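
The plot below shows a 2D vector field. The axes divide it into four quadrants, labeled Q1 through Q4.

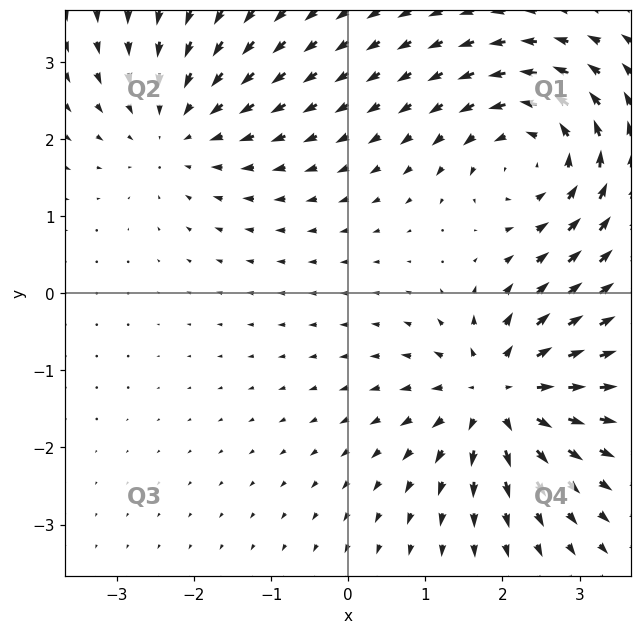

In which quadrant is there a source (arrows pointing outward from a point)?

The source sits at approximately (2.0, -1.3), which lies in quadrant Q4. The divergence there is about +5, positive as expected for a source.

Q4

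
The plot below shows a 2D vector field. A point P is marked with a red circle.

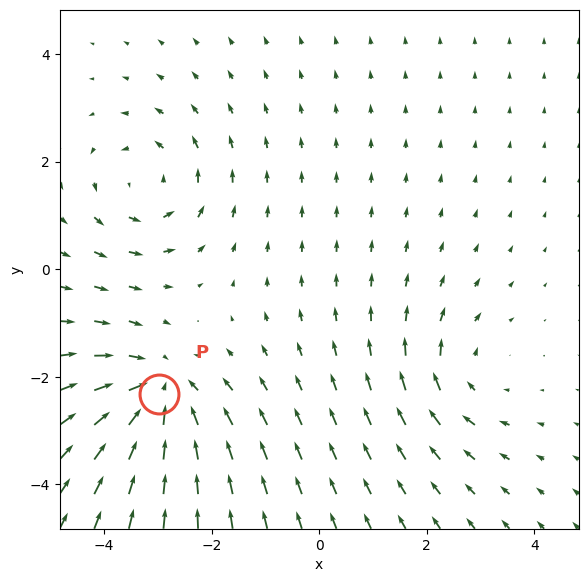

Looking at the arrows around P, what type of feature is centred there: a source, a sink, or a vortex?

At P (-3.0, -2.3) the arrows converge inward. Divergence about -5, curl ≈0 — negative divergence with near-zero curl is a sink.

sink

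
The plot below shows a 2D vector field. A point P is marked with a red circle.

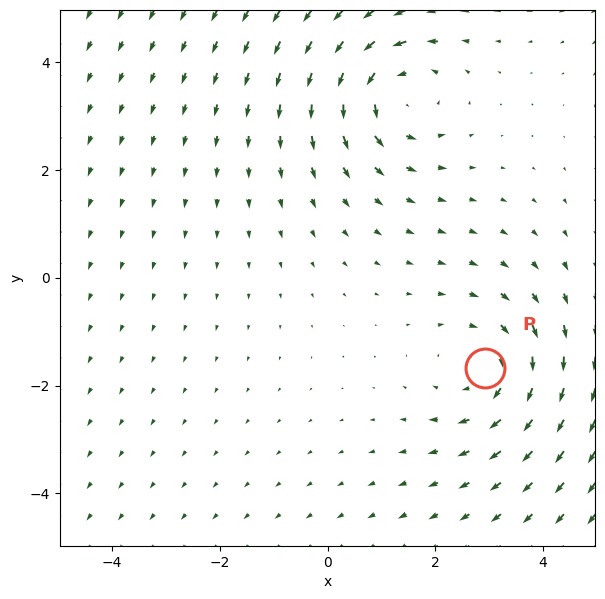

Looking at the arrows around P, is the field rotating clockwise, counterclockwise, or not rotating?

clockwise

Near P at (2.9, -1.7) the arrows circulate clockwise. The curl (z-component) there is about -2; negative curl means clockwise rotation.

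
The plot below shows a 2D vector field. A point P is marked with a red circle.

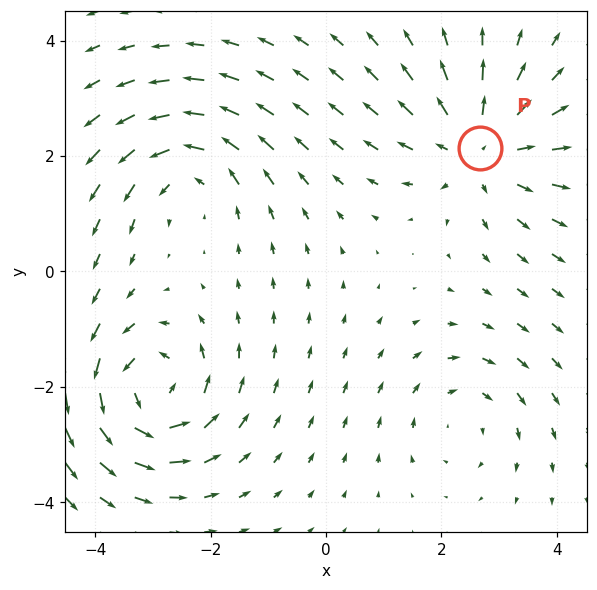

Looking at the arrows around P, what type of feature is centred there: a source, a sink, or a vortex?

source

At P (2.7, 2.1) the arrows spread outward. Divergence about +4, curl ≈0 — positive divergence with near-zero curl is a source.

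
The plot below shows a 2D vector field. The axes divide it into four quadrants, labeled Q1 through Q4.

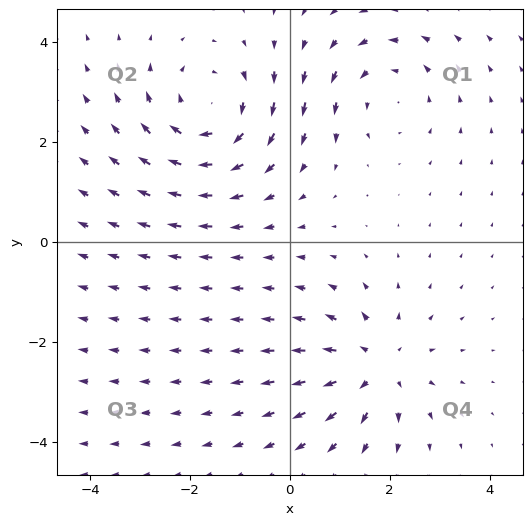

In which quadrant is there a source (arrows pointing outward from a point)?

Q4

The source sits at approximately (1.7, -2.5), which lies in quadrant Q4. The divergence there is about +4, positive as expected for a source.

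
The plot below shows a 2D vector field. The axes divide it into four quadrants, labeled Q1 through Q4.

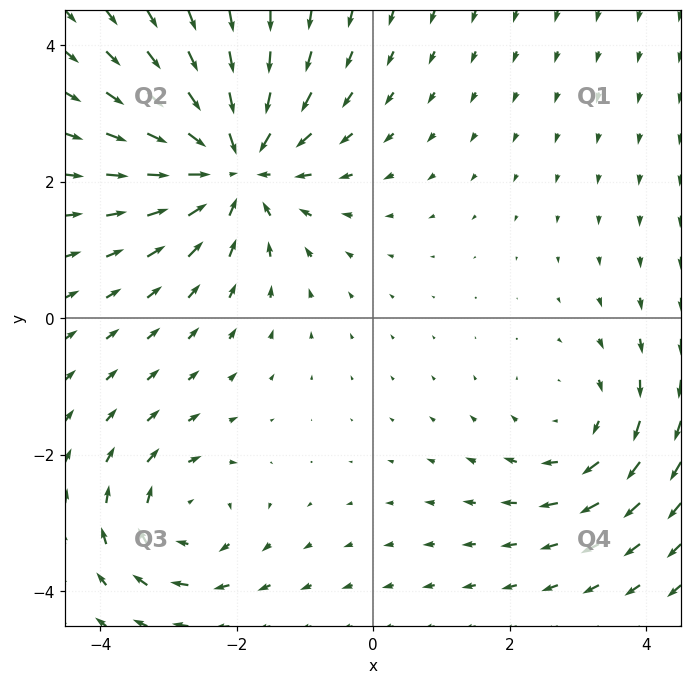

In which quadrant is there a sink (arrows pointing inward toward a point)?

The sink sits at approximately (-2.0, 2.2), which lies in quadrant Q2. The divergence there is about -5, negative as expected for a sink.

Q2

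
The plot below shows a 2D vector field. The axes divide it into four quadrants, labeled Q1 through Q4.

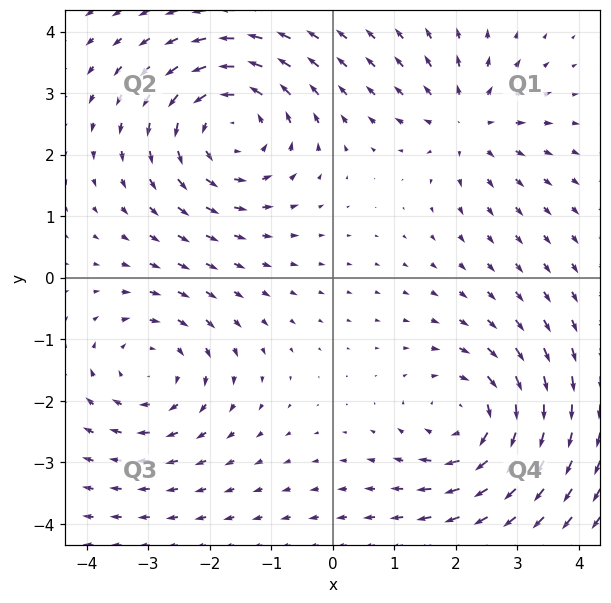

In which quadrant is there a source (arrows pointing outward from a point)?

Q1

The source sits at approximately (2.2, 2.5), which lies in quadrant Q1. The divergence there is about +3, positive as expected for a source.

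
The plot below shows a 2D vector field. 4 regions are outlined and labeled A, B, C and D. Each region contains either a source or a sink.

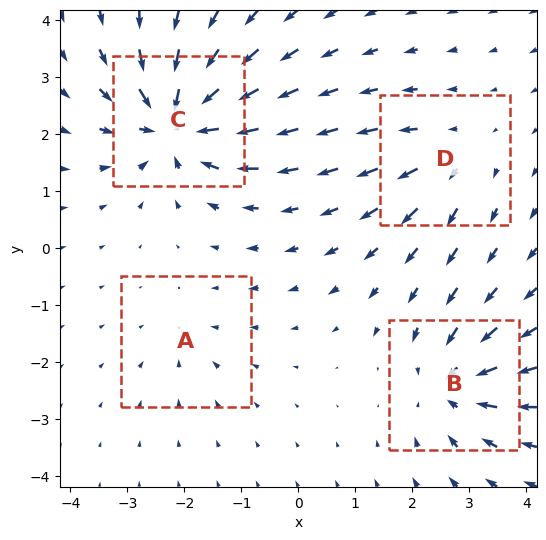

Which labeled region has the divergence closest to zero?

Divergence at each region's feature centre — A: about -2, B: about -6, C: about -9, D: about +4. Region A is closest to zero.

A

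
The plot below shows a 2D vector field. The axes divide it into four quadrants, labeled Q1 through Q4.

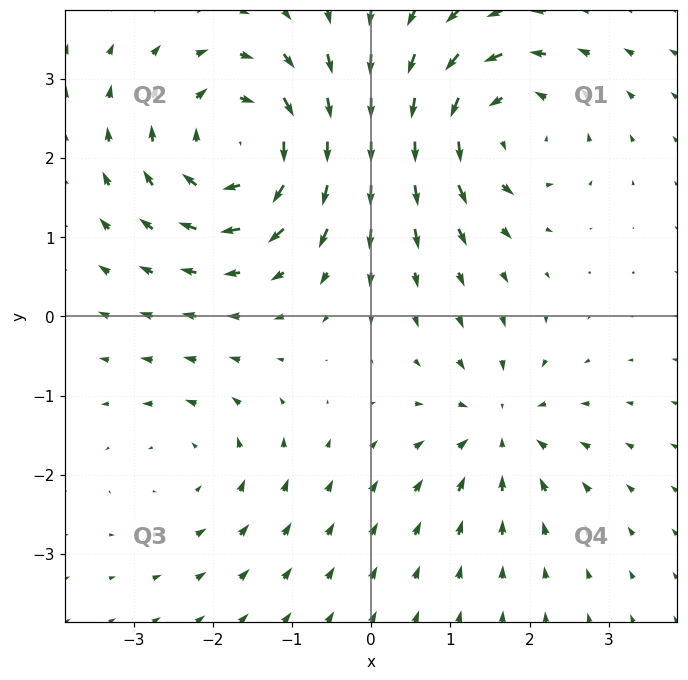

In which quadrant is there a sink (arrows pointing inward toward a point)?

Q4

The sink sits at approximately (1.6, -1.4), which lies in quadrant Q4. The divergence there is about -4, negative as expected for a sink.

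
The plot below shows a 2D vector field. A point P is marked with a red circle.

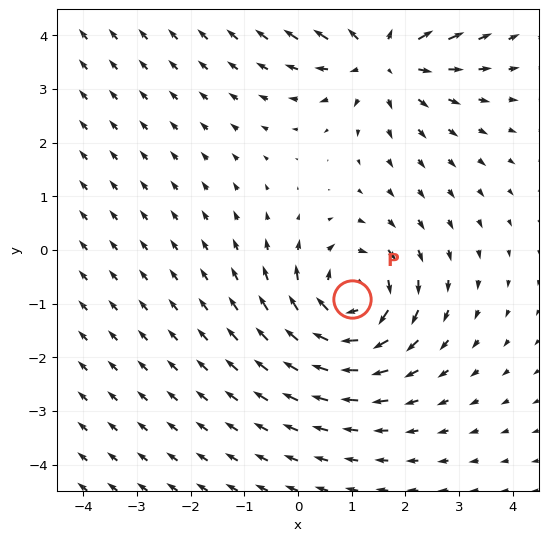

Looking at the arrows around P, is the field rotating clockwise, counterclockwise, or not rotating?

Near P at (1.0, -0.9) the arrows circulate clockwise. The curl (z-component) there is about -4; negative curl means clockwise rotation.

clockwise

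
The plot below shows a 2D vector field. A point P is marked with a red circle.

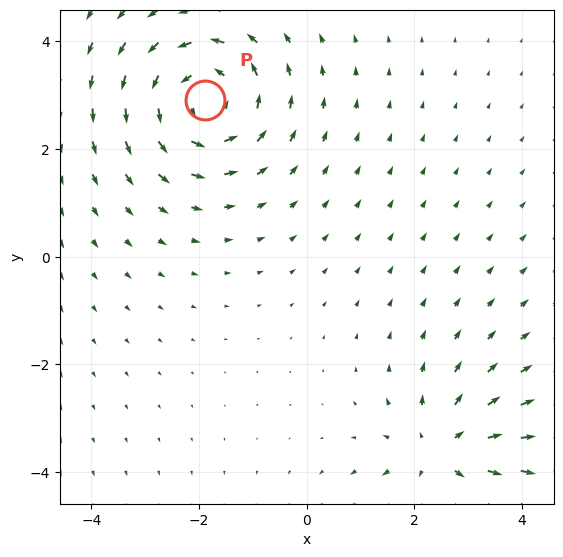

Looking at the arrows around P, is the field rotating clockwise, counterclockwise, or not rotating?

Near P at (-1.9, 2.9) the arrows circulate counterclockwise. The curl (z-component) there is about +3; positive curl means counterclockwise rotation.

counterclockwise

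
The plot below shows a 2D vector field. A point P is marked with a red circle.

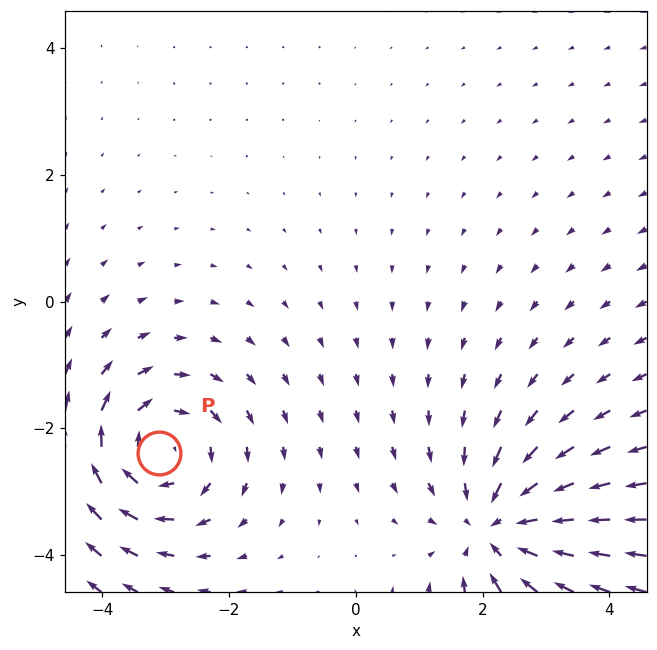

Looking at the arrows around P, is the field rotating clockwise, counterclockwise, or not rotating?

Near P at (-3.1, -2.4) the arrows circulate clockwise. The curl (z-component) there is about -4; negative curl means clockwise rotation.

clockwise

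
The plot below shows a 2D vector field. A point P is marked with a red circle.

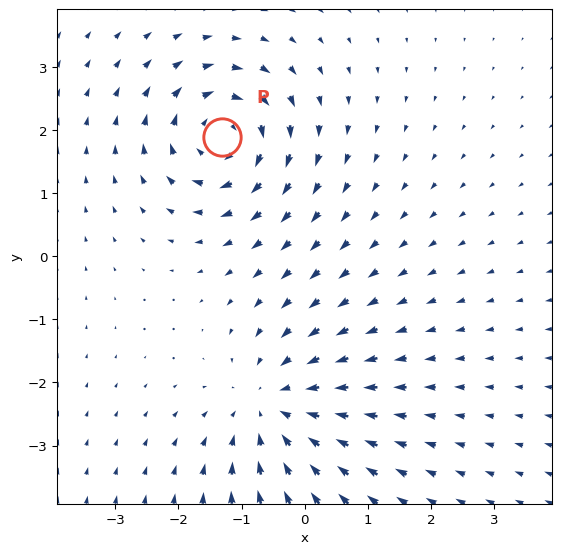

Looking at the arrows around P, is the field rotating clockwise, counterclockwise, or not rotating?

Near P at (-1.3, 1.9) the arrows circulate clockwise. The curl (z-component) there is about -4; negative curl means clockwise rotation.

clockwise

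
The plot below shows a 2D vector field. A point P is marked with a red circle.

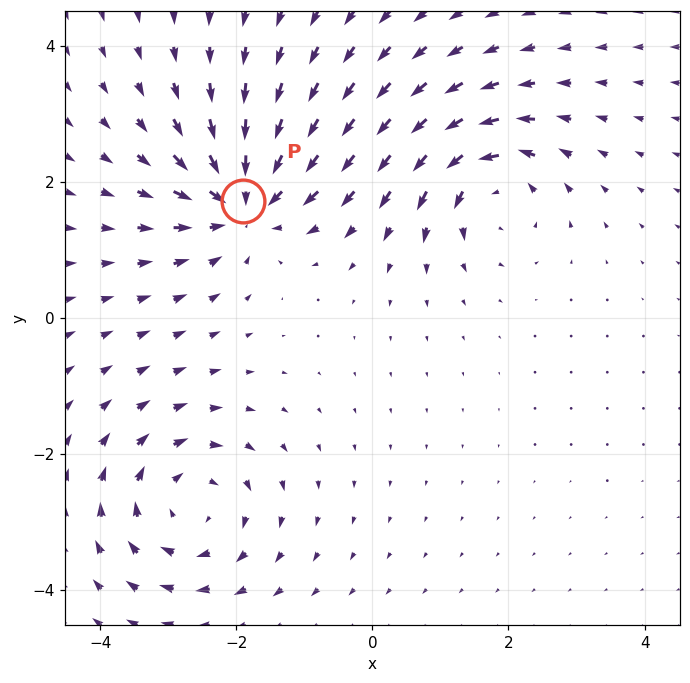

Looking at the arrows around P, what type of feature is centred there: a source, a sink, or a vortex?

At P (-1.9, 1.7) the arrows converge inward. Divergence about -6, curl ≈0 — negative divergence with near-zero curl is a sink.

sink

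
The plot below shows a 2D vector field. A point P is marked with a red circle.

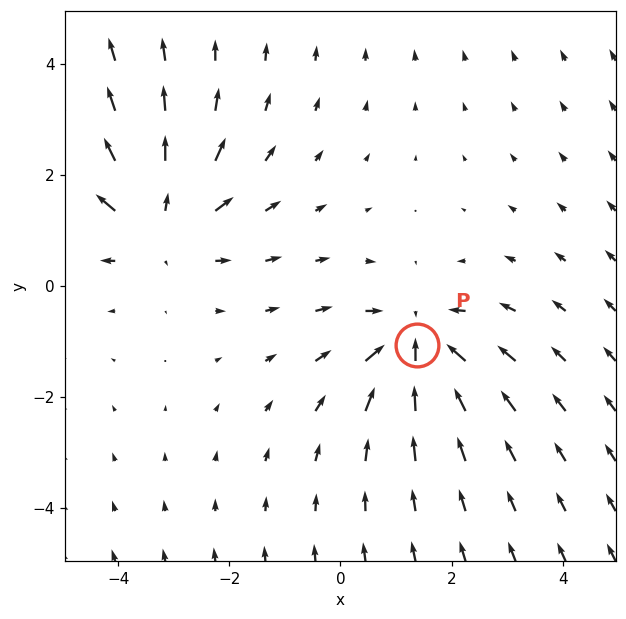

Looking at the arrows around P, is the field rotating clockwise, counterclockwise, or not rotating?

not rotating

Near P at (1.4, -1.1) the arrows show no circulation. The curl there is ≈0.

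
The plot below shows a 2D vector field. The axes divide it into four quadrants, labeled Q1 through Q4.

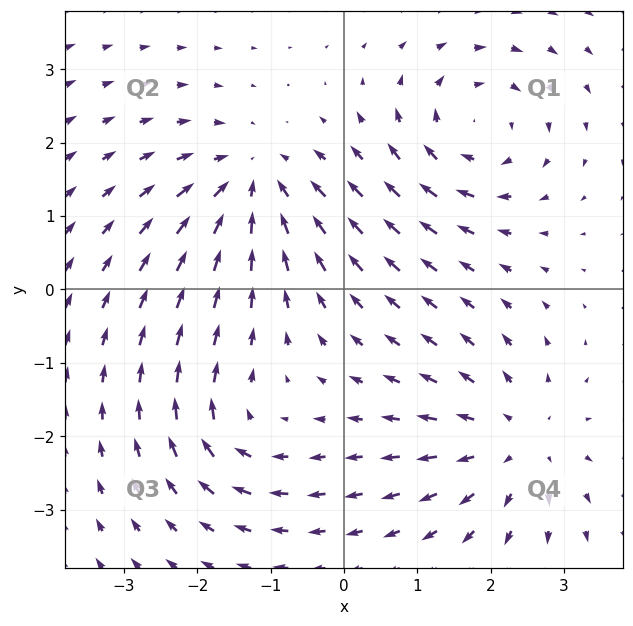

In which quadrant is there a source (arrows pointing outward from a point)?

Q4

The source sits at approximately (2.3, -2.1), which lies in quadrant Q4. The divergence there is about +4, positive as expected for a source.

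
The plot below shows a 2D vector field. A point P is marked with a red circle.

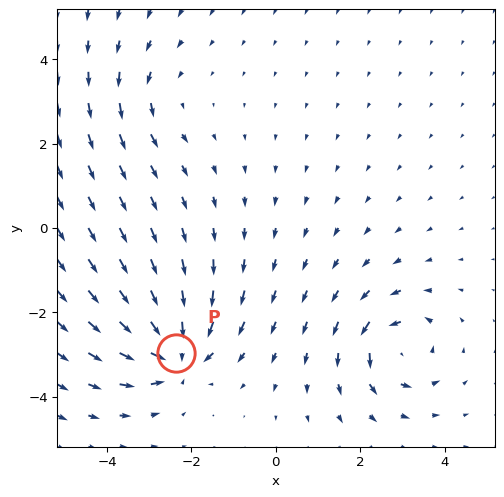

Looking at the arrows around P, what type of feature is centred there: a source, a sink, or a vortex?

At P (-2.4, -3.0) the arrows converge inward. Divergence about -7, curl ≈0 — negative divergence with near-zero curl is a sink.

sink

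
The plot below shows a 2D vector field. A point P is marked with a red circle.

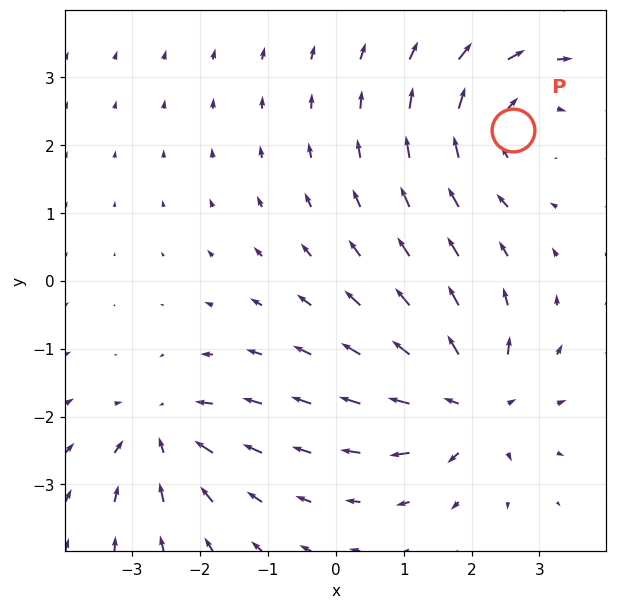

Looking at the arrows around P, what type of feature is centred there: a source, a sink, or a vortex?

At P (2.6, 2.2) the arrows circulate clockwise. Divergence ≈0, curl about -3 — near-zero divergence with nonzero curl is a vortex.

vortex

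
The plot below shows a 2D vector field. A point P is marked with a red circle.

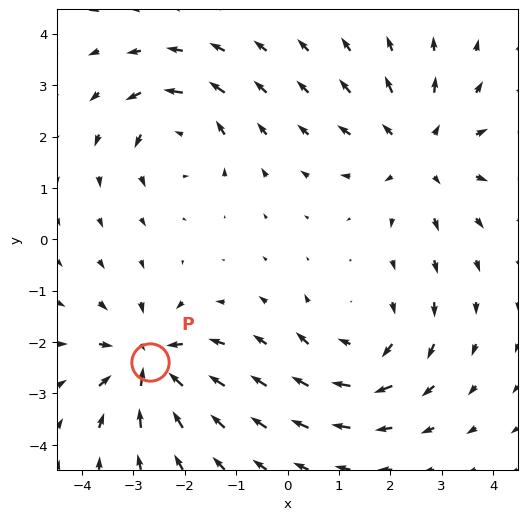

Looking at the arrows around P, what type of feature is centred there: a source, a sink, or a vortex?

sink

At P (-2.7, -2.4) the arrows converge inward. Divergence about -6, curl ≈0 — negative divergence with near-zero curl is a sink.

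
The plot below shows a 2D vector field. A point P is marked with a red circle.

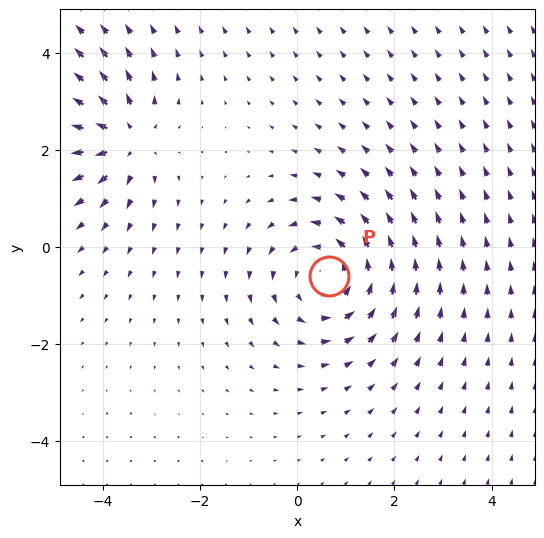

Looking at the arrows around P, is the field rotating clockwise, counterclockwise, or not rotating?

Near P at (0.6, -0.6) the arrows circulate counterclockwise. The curl (z-component) there is about +4; positive curl means counterclockwise rotation.

counterclockwise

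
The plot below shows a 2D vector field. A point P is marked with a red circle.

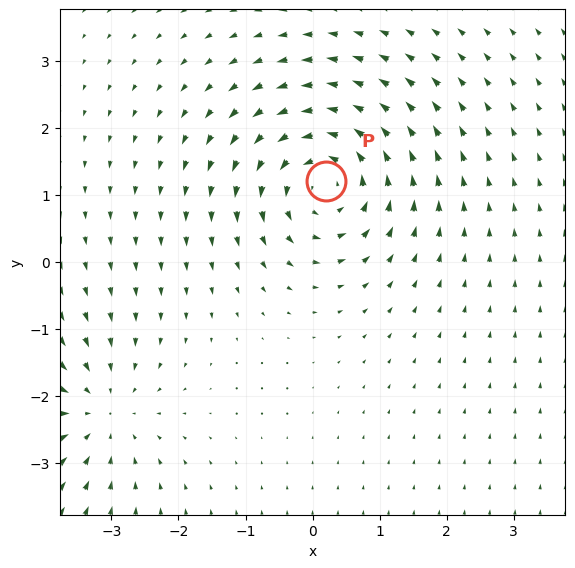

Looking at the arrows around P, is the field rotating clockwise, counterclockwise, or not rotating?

Near P at (0.2, 1.2) the arrows circulate counterclockwise. The curl (z-component) there is about +5; positive curl means counterclockwise rotation.

counterclockwise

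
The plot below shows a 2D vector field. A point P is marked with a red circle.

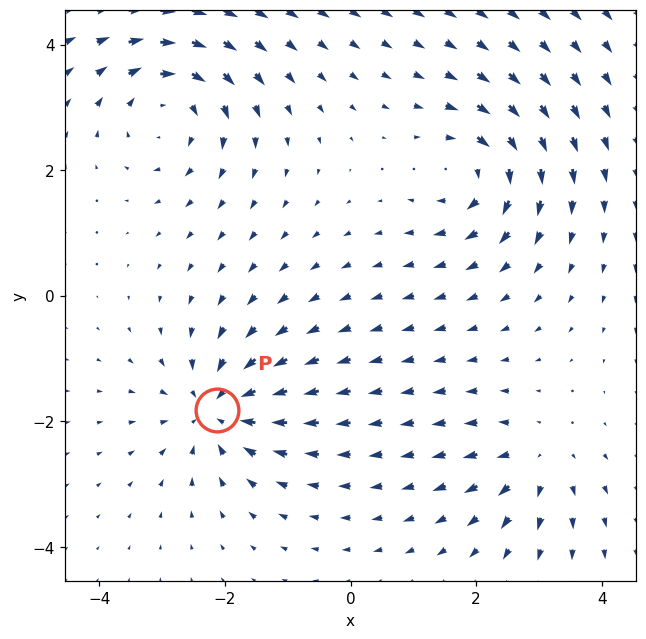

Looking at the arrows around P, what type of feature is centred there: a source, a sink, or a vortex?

sink

At P (-2.1, -1.8) the arrows converge inward. Divergence about -6, curl ≈0 — negative divergence with near-zero curl is a sink.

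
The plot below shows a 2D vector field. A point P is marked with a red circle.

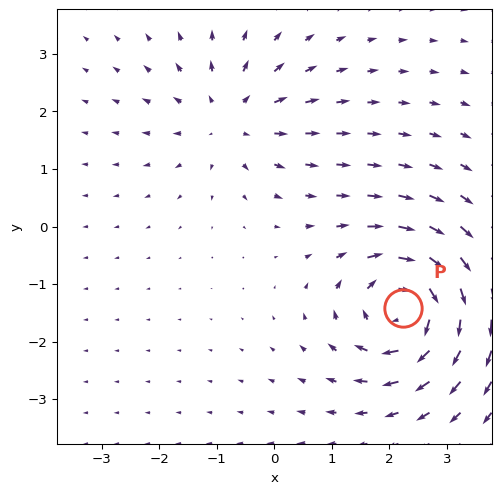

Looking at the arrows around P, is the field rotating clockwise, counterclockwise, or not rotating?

clockwise

Near P at (2.2, -1.4) the arrows circulate clockwise. The curl (z-component) there is about -6; negative curl means clockwise rotation.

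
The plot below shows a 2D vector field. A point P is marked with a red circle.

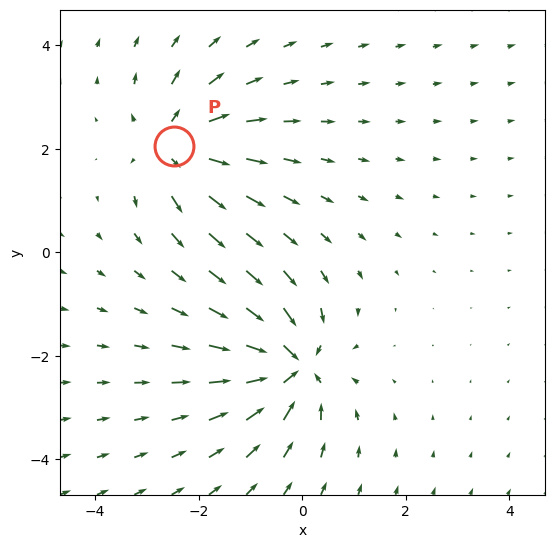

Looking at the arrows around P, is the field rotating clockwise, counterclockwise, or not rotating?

not rotating

Near P at (-2.5, 2.0) the arrows show no circulation. The curl there is ≈0.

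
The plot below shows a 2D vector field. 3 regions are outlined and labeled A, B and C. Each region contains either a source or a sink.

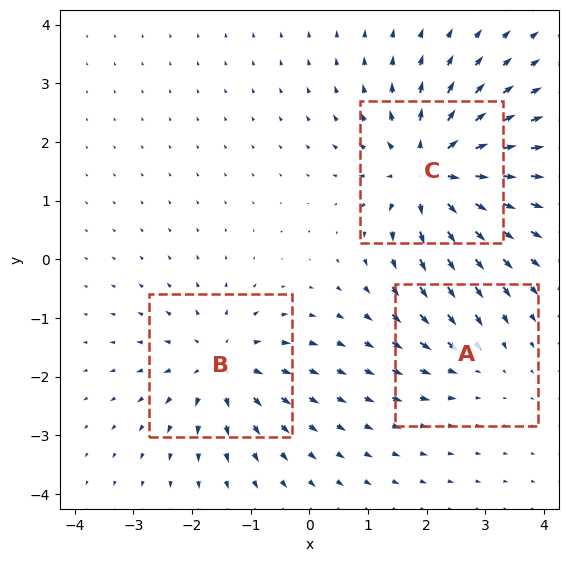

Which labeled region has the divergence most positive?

Divergence at each region's feature centre — A: about -2, B: about +4, C: about +5. Region C is most positive.

C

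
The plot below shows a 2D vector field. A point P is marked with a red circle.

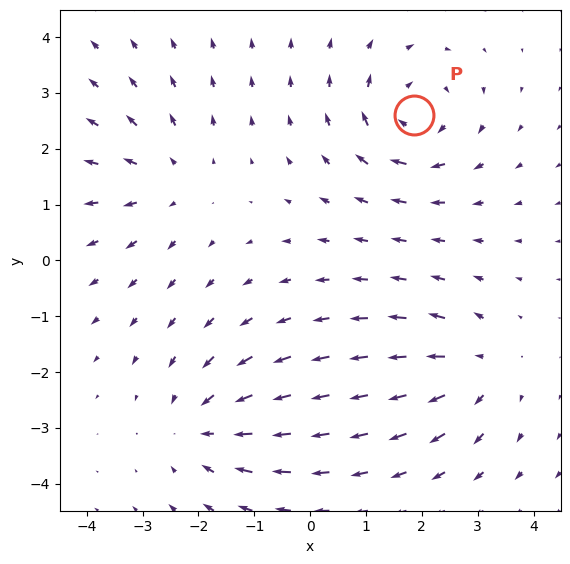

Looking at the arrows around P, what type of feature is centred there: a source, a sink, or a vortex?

vortex

At P (1.9, 2.6) the arrows circulate clockwise. Divergence ≈0, curl about -6 — near-zero divergence with nonzero curl is a vortex.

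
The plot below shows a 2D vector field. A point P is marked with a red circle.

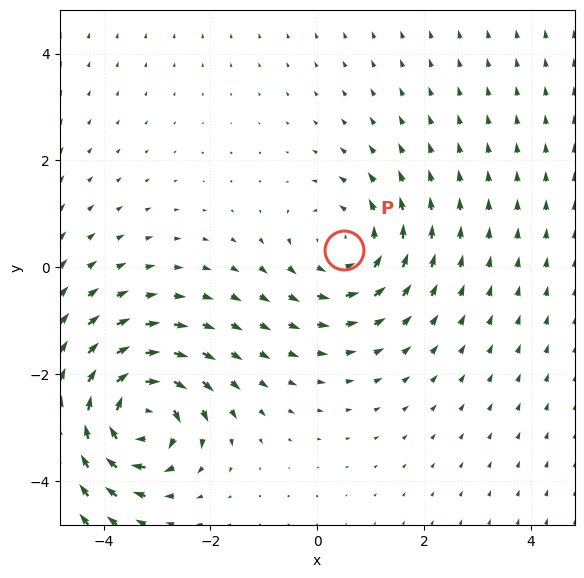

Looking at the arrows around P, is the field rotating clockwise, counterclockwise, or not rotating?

counterclockwise

Near P at (0.5, 0.3) the arrows circulate counterclockwise. The curl (z-component) there is about +3; positive curl means counterclockwise rotation.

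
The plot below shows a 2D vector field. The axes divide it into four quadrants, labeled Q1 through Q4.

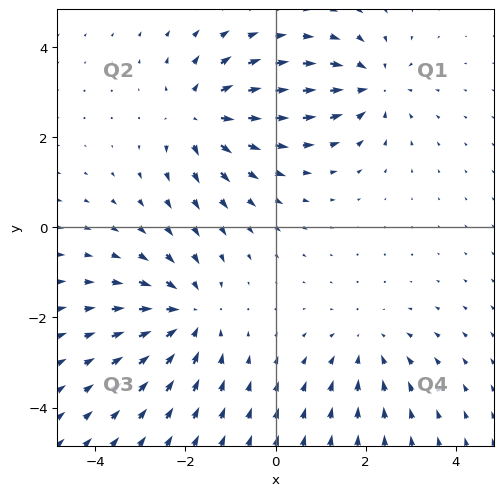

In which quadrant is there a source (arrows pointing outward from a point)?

Q2

The source sits at approximately (-1.7, 2.5), which lies in quadrant Q2. The divergence there is about +5, positive as expected for a source.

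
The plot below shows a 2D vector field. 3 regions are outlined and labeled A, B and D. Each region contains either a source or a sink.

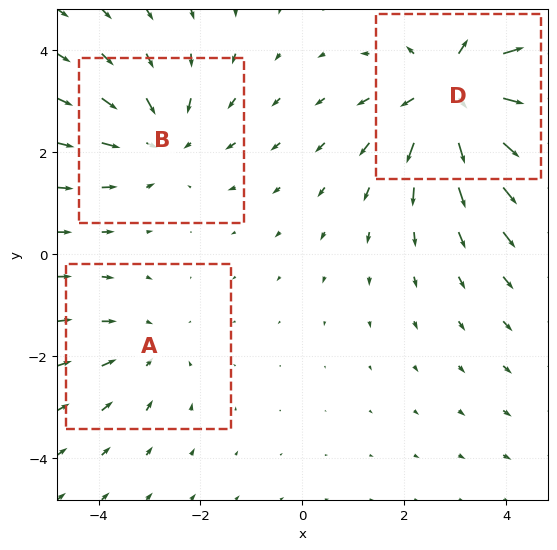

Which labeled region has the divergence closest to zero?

Divergence at each region's feature centre — A: about -2, B: about -3, D: about +5. Region A is closest to zero.

A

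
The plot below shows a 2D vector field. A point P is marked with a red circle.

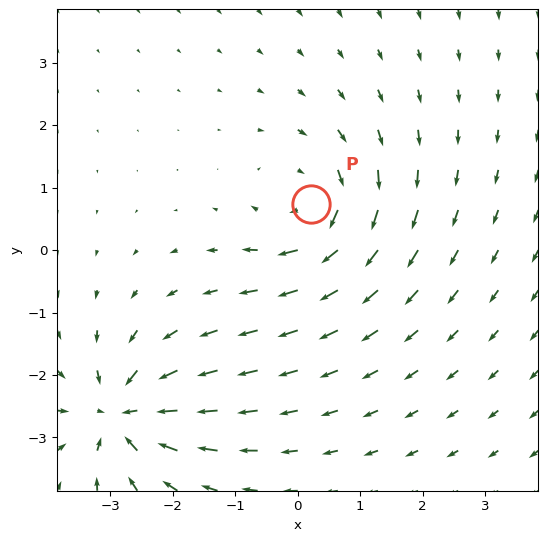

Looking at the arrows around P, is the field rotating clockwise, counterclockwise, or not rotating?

Near P at (0.2, 0.7) the arrows circulate clockwise. The curl (z-component) there is about -4; negative curl means clockwise rotation.

clockwise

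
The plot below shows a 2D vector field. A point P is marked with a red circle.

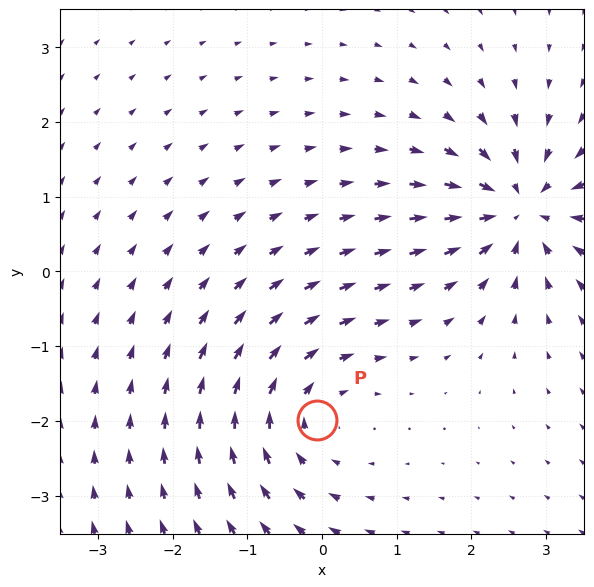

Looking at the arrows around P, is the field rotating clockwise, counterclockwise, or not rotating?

clockwise

Near P at (-0.1, -2.0) the arrows circulate clockwise. The curl (z-component) there is about -3; negative curl means clockwise rotation.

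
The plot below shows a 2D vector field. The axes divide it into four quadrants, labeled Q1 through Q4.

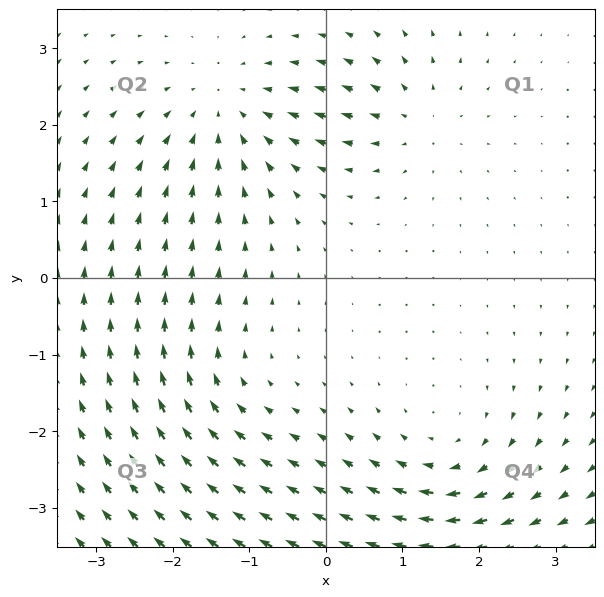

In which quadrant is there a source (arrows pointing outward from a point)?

The source sits at approximately (1.2, 2.1), which lies in quadrant Q1. The divergence there is about +4, positive as expected for a source.

Q1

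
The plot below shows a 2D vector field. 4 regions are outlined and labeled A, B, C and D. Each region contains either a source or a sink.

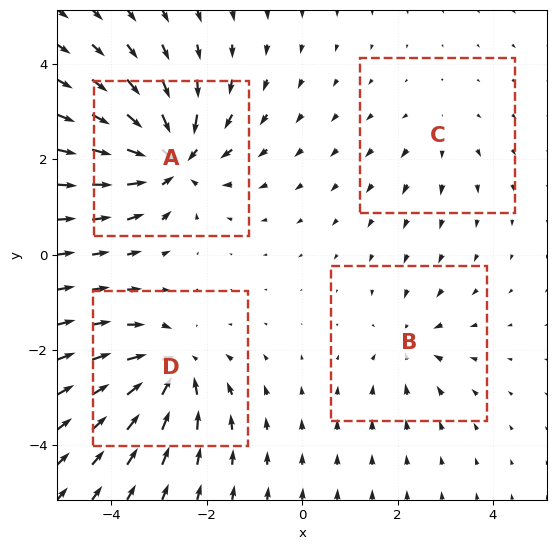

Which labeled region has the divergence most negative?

Divergence at each region's feature centre — A: about -7, B: about -3, C: about +2, D: about -6. Region A is most negative.

A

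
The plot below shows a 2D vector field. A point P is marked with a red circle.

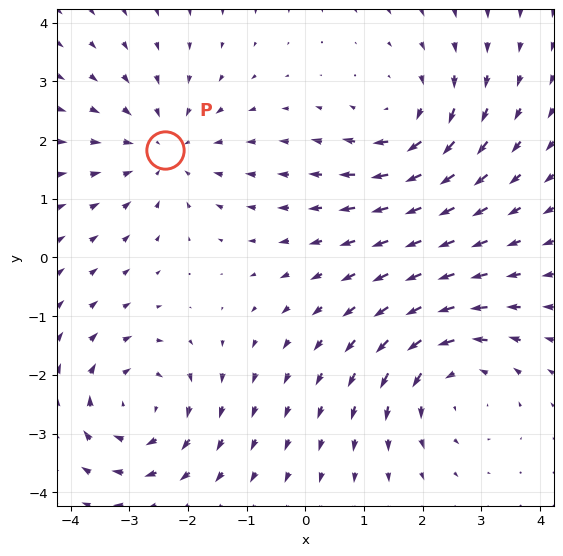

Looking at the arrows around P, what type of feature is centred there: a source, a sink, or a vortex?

sink

At P (-2.4, 1.8) the arrows converge inward. Divergence about -3, curl ≈0 — negative divergence with near-zero curl is a sink.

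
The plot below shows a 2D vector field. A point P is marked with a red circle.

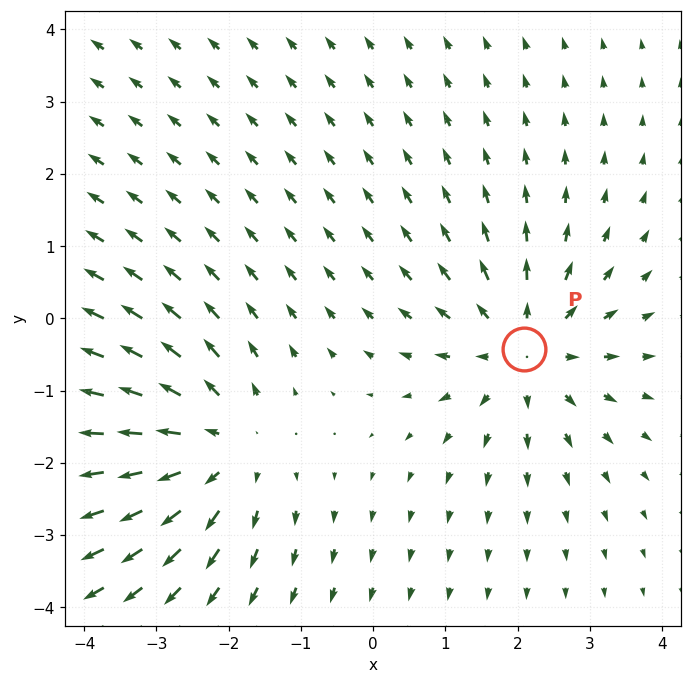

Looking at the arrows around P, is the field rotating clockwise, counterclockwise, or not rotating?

Near P at (2.1, -0.4) the arrows show no circulation. The curl there is ≈0.

not rotating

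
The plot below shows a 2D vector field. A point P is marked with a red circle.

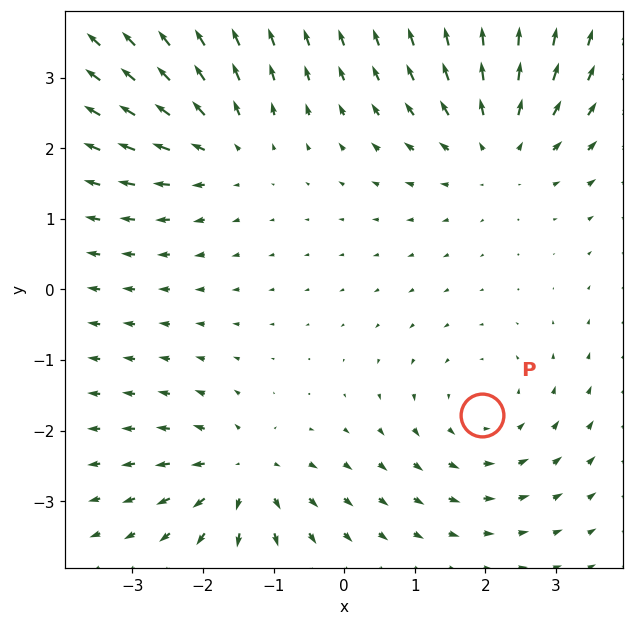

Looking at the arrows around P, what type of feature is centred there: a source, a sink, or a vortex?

vortex

At P (2.0, -1.8) the arrows circulate counterclockwise. Divergence ≈0, curl about +2 — near-zero divergence with nonzero curl is a vortex.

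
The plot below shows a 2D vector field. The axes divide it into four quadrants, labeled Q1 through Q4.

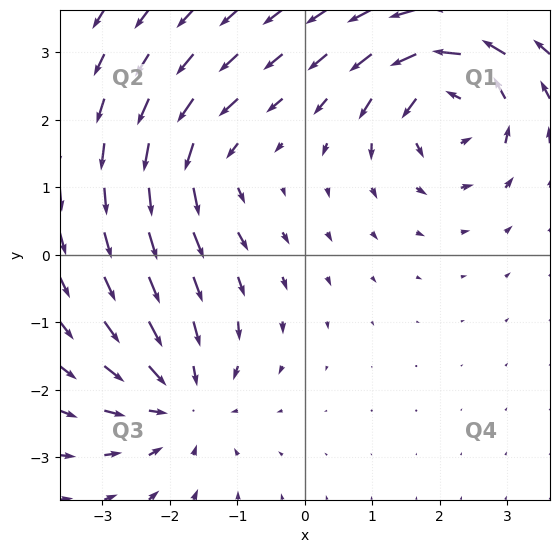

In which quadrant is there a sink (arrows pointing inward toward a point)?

The sink sits at approximately (-1.8, -2.1), which lies in quadrant Q3. The divergence there is about -4, negative as expected for a sink.

Q3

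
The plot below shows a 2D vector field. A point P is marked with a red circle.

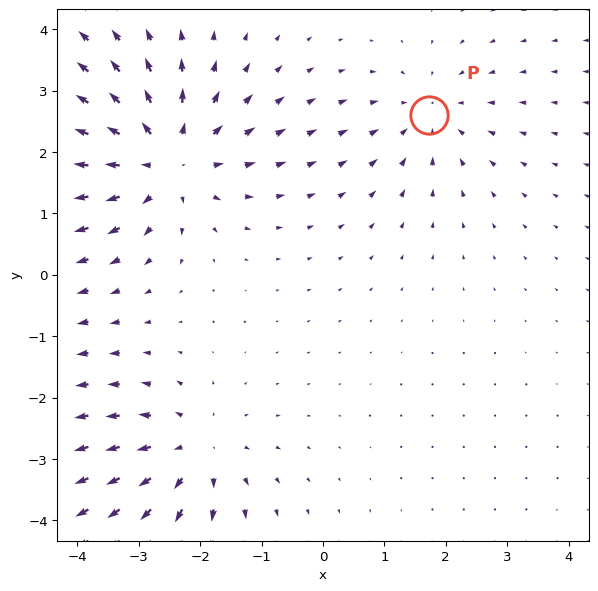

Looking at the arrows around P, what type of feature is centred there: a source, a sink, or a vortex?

At P (1.7, 2.6) the arrows converge inward. Divergence about -3, curl ≈0 — negative divergence with near-zero curl is a sink.

sink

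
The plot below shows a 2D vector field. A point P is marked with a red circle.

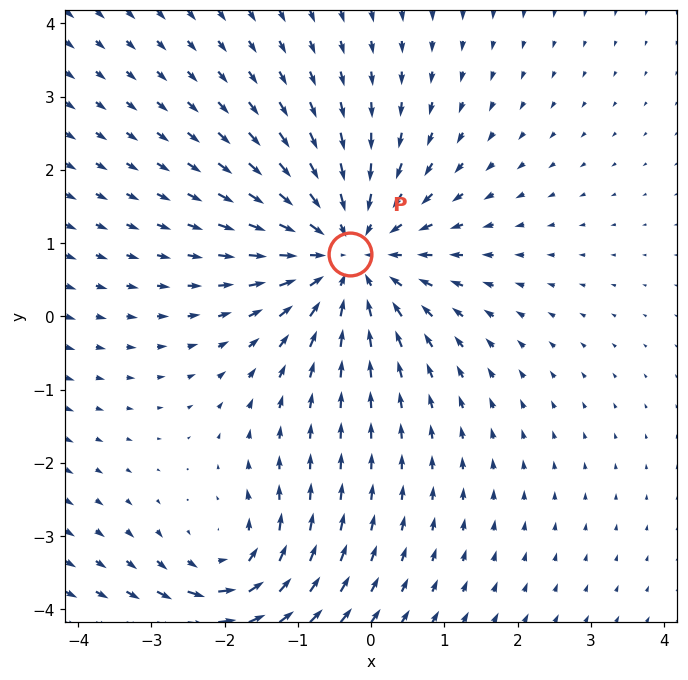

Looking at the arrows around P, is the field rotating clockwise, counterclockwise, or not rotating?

not rotating

Near P at (-0.3, 0.9) the arrows show no circulation. The curl there is ≈0.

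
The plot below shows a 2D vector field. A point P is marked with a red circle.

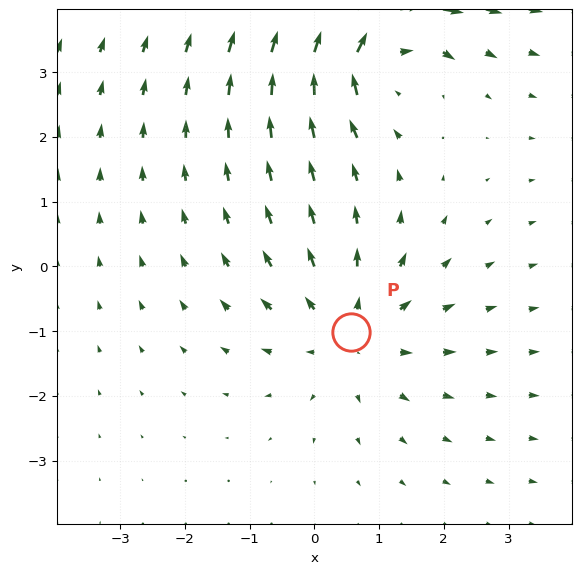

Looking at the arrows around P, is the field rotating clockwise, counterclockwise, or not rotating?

Near P at (0.6, -1.0) the arrows show no circulation. The curl there is ≈0.

not rotating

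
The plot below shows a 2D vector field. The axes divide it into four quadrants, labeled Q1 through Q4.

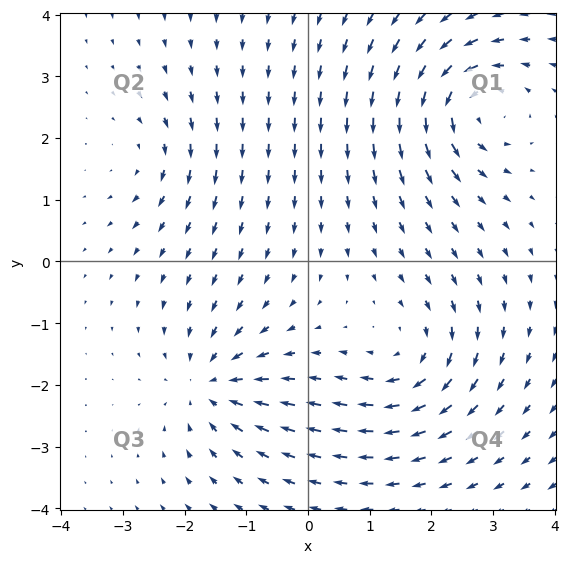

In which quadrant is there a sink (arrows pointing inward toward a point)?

The sink sits at approximately (-1.6, -2.0), which lies in quadrant Q3. The divergence there is about -5, negative as expected for a sink.

Q3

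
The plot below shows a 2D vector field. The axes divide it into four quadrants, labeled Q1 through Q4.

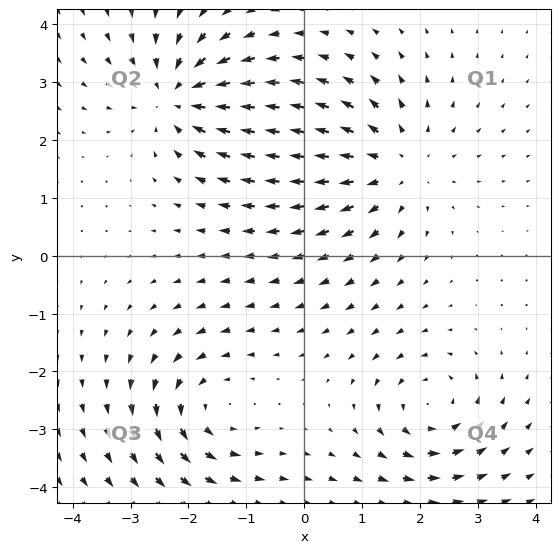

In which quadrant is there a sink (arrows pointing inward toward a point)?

Q2

The sink sits at approximately (-2.2, 2.8), which lies in quadrant Q2. The divergence there is about -5, negative as expected for a sink.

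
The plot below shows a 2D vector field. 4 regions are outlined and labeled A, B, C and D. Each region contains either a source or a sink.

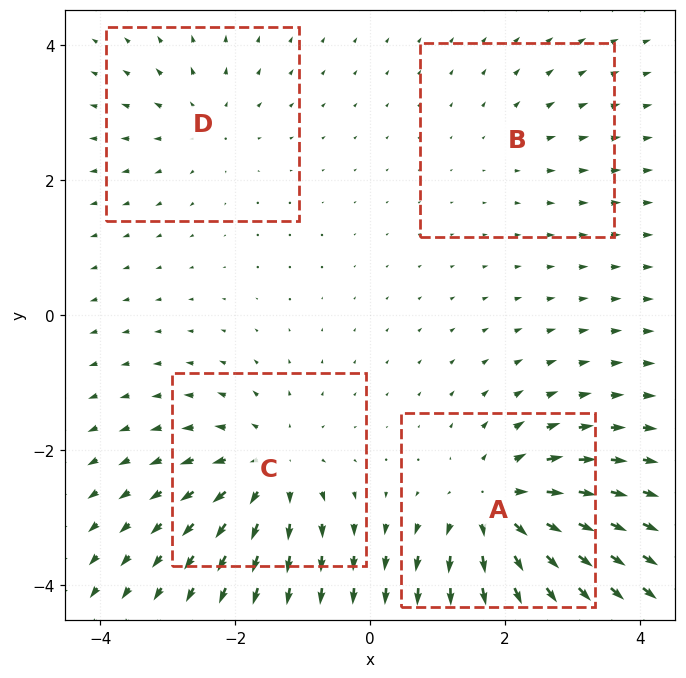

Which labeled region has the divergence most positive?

Divergence at each region's feature centre — A: about +7, B: about +2, C: about +6, D: about +3. Region A is most positive.

A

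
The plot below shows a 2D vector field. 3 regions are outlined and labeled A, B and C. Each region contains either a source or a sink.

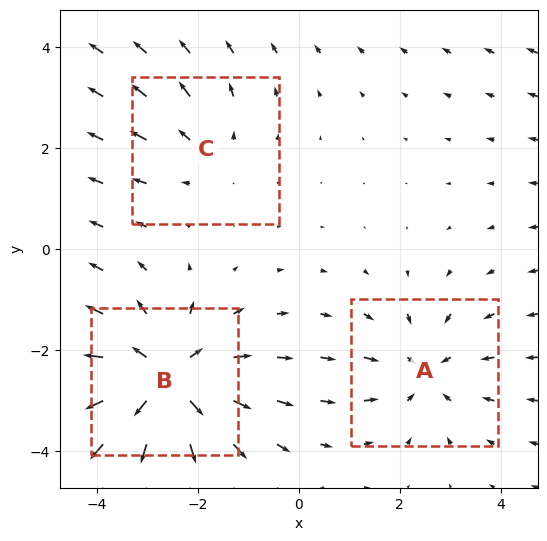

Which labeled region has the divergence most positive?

B

Divergence at each region's feature centre — A: about -3, B: about +5, C: about +2. Region B is most positive.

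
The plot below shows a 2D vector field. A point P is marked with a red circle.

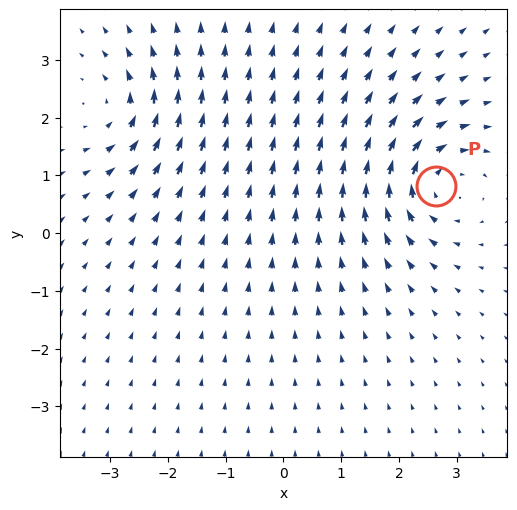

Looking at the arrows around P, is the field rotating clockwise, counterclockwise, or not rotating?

Near P at (2.6, 0.8) the arrows circulate clockwise. The curl (z-component) there is about -5; negative curl means clockwise rotation.

clockwise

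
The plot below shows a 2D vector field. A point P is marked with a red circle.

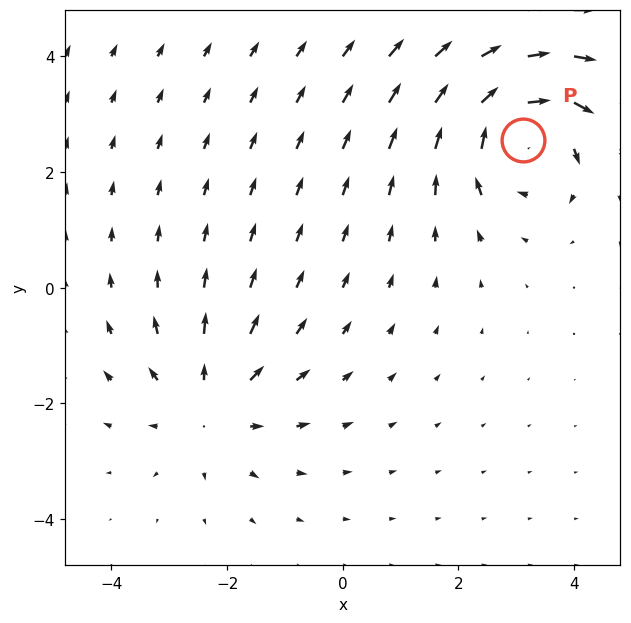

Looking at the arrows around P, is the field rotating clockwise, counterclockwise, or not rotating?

Near P at (3.1, 2.5) the arrows circulate clockwise. The curl (z-component) there is about -4; negative curl means clockwise rotation.

clockwise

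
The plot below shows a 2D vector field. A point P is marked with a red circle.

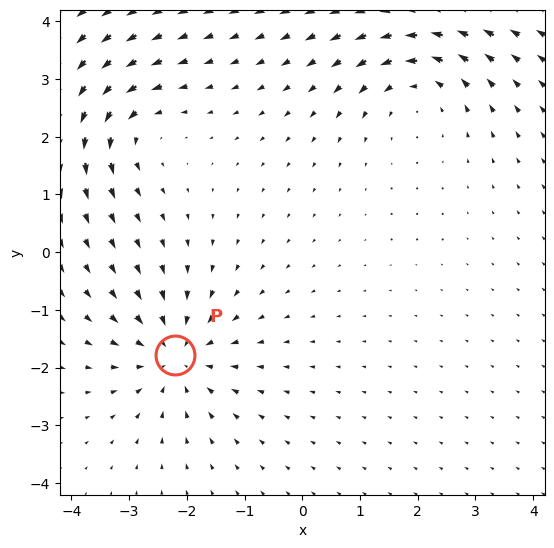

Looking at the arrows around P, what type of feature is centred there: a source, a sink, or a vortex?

At P (-2.2, -1.8) the arrows converge inward. Divergence about -4, curl ≈0 — negative divergence with near-zero curl is a sink.

sink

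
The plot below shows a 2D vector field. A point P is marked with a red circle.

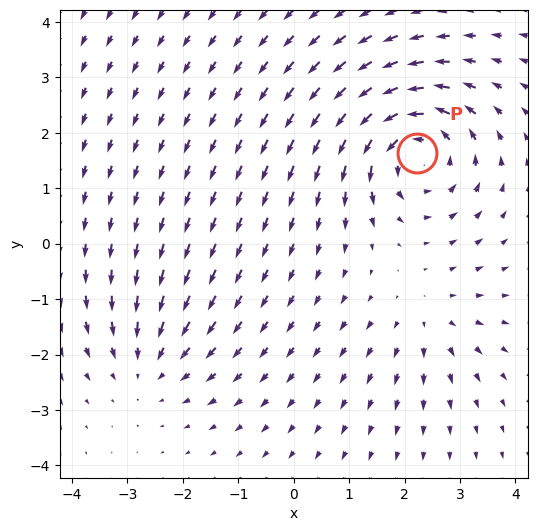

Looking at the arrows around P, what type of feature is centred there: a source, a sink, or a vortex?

At P (2.2, 1.6) the arrows circulate counterclockwise. Divergence ≈0, curl about +5 — near-zero divergence with nonzero curl is a vortex.

vortex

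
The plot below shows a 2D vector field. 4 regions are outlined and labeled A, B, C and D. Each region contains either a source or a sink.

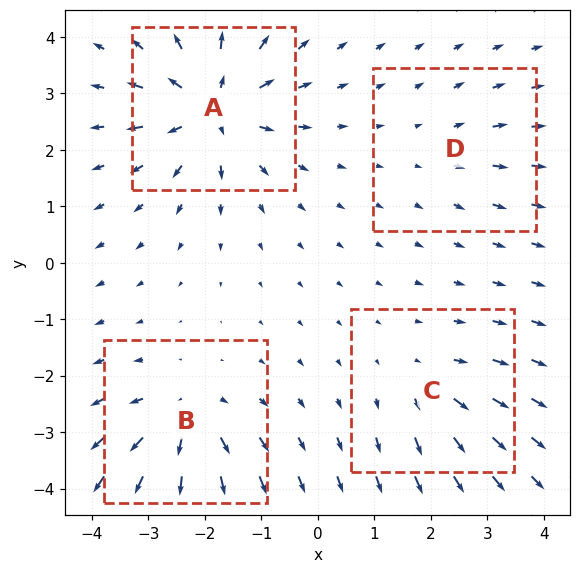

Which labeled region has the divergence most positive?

Divergence at each region's feature centre — A: about +7, B: about +5, C: about +3, D: about +2. Region A is most positive.

A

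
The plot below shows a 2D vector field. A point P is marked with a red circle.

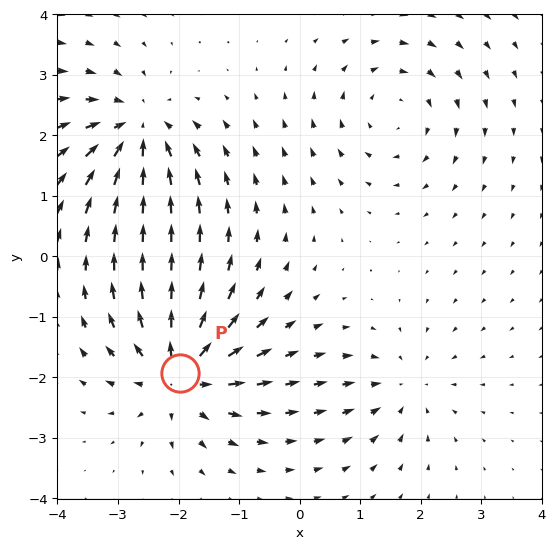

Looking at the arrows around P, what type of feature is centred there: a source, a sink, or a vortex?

At P (-2.0, -1.9) the arrows spread outward. Divergence about +6, curl ≈0 — positive divergence with near-zero curl is a source.

source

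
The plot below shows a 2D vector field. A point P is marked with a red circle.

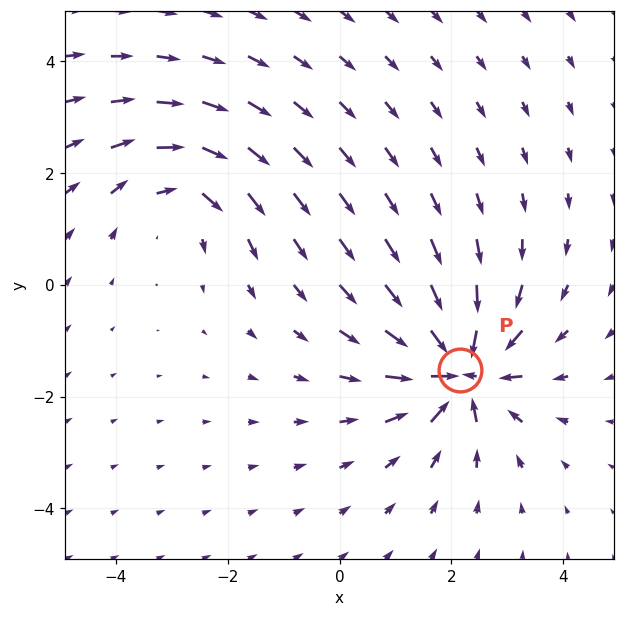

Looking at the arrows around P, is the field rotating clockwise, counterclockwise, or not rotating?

not rotating

Near P at (2.2, -1.5) the arrows show no circulation. The curl there is ≈0.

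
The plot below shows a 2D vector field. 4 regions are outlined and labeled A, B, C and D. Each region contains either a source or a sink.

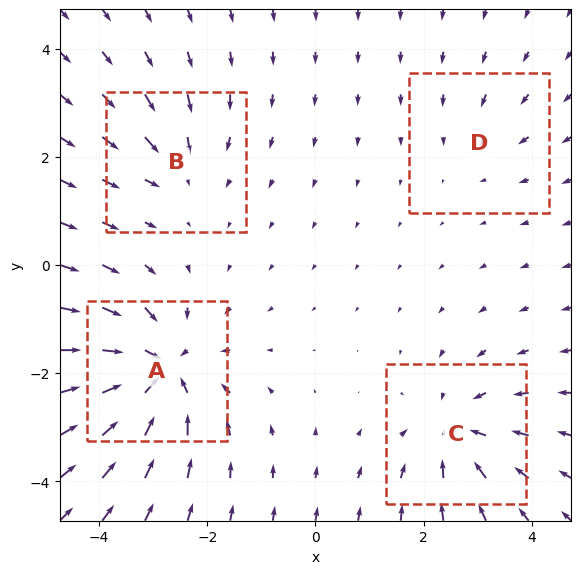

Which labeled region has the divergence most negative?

Divergence at each region's feature centre — A: about -7, B: about -3, C: about -5, D: about -2. Region A is most negative.

A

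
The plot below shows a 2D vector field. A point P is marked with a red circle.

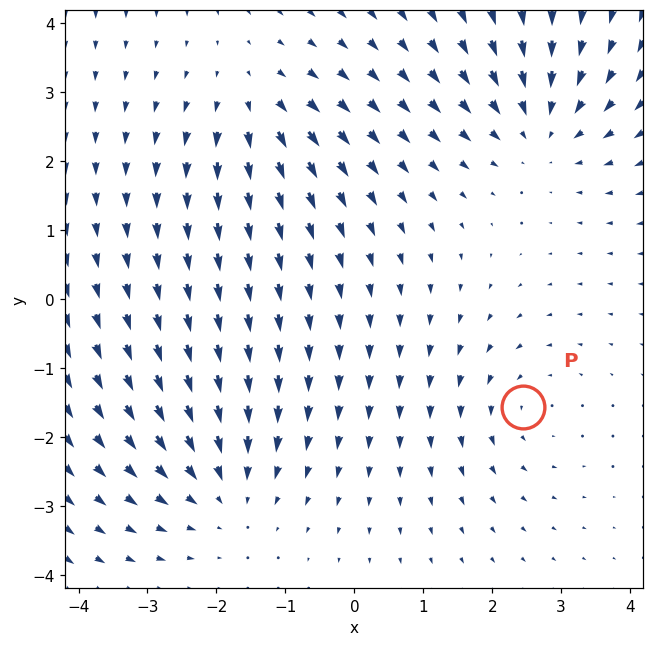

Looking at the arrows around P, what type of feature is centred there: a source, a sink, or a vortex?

At P (2.4, -1.6) the arrows circulate counterclockwise. Divergence ≈0, curl about +3 — near-zero divergence with nonzero curl is a vortex.

vortex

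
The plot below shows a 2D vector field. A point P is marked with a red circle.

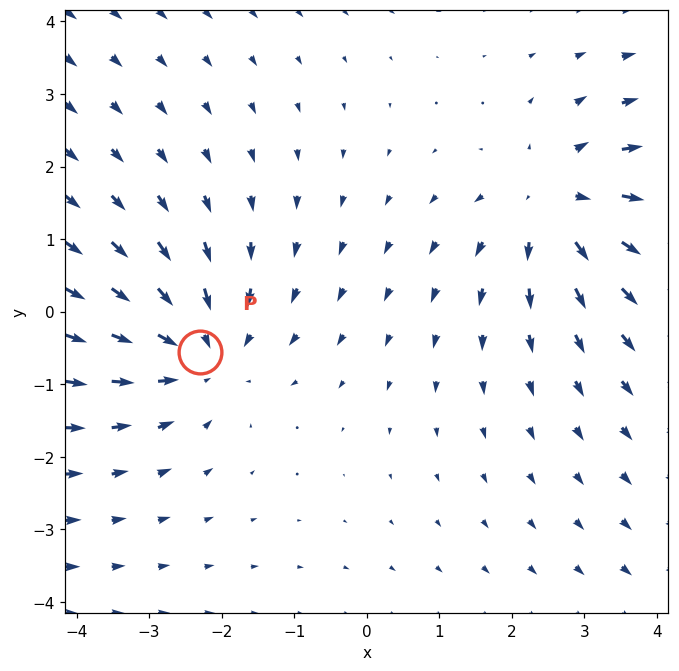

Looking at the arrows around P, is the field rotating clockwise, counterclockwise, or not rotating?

Near P at (-2.3, -0.6) the arrows show no circulation. The curl there is ≈0.

not rotating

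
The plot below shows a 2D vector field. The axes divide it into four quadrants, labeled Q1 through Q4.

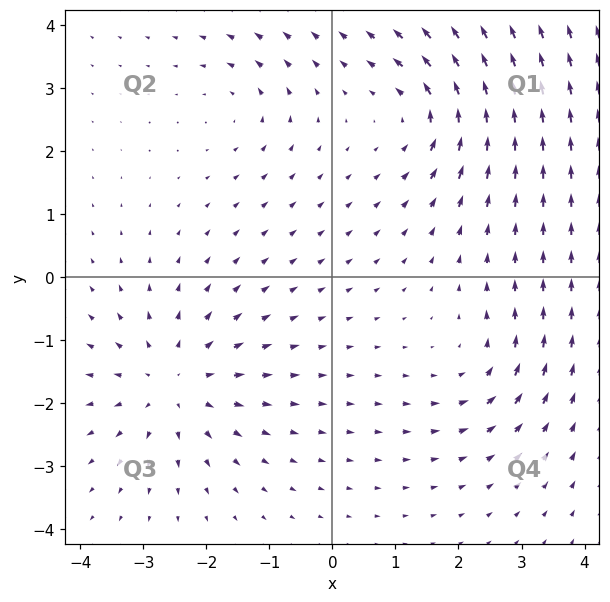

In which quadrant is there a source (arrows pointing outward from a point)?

Q3

The source sits at approximately (-2.5, -1.7), which lies in quadrant Q3. The divergence there is about +4, positive as expected for a source.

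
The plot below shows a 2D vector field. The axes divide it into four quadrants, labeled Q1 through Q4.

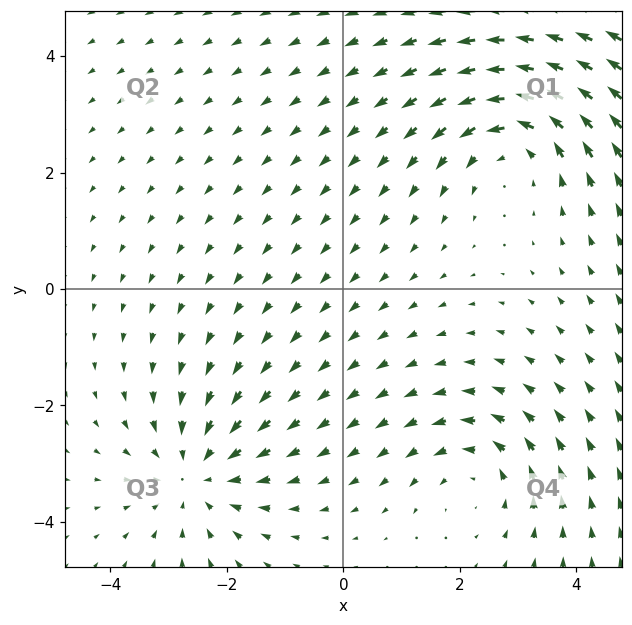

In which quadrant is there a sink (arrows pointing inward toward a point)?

The sink sits at approximately (-2.5, -3.2), which lies in quadrant Q3. The divergence there is about -3, negative as expected for a sink.

Q3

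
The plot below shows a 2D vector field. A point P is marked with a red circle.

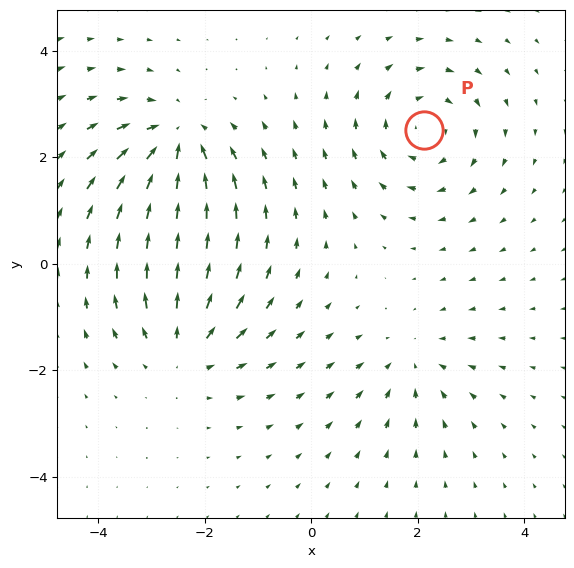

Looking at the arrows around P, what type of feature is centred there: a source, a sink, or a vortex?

At P (2.1, 2.5) the arrows circulate clockwise. Divergence ≈0, curl about -5 — near-zero divergence with nonzero curl is a vortex.

vortex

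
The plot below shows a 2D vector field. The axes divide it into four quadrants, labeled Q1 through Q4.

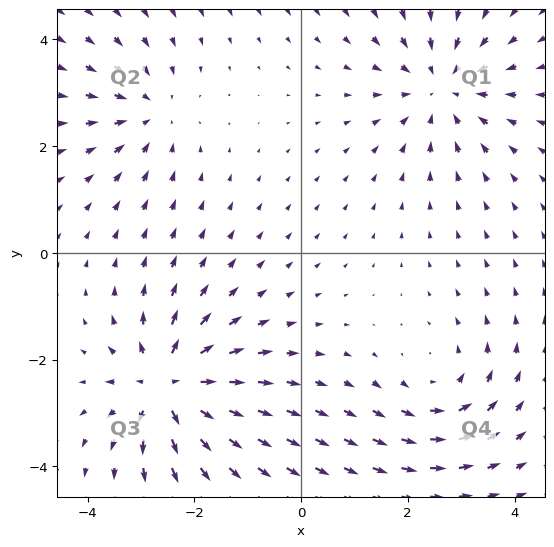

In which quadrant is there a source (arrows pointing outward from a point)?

The source sits at approximately (-2.5, -2.5), which lies in quadrant Q3. The divergence there is about +5, positive as expected for a source.

Q3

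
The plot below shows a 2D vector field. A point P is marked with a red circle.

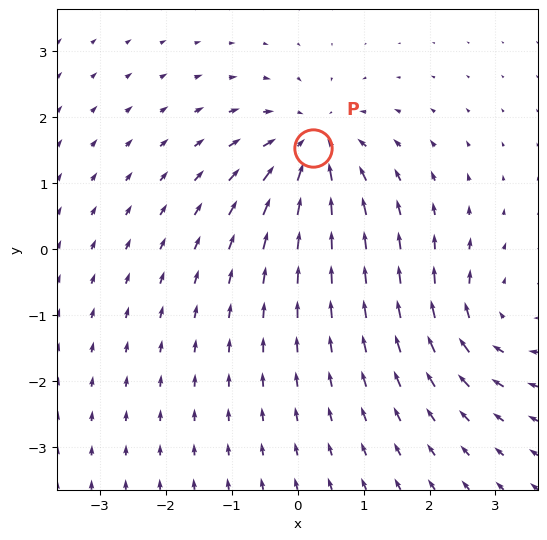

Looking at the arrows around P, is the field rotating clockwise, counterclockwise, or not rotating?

not rotating

Near P at (0.2, 1.5) the arrows show no circulation. The curl there is ≈0.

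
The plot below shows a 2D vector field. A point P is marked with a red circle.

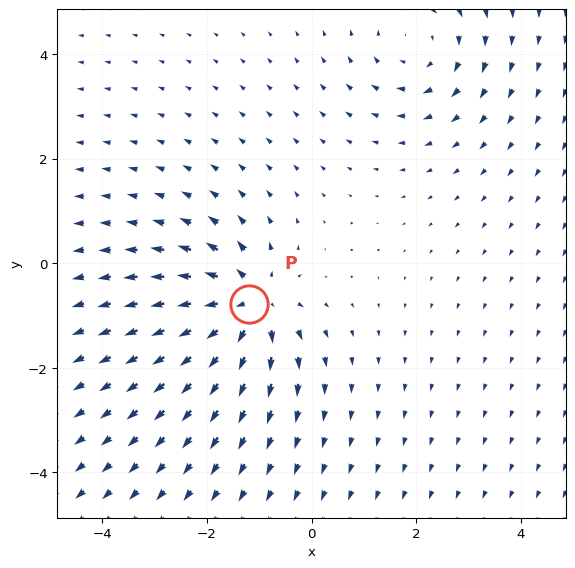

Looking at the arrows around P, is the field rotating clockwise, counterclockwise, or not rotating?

not rotating

Near P at (-1.2, -0.8) the arrows show no circulation. The curl there is ≈0.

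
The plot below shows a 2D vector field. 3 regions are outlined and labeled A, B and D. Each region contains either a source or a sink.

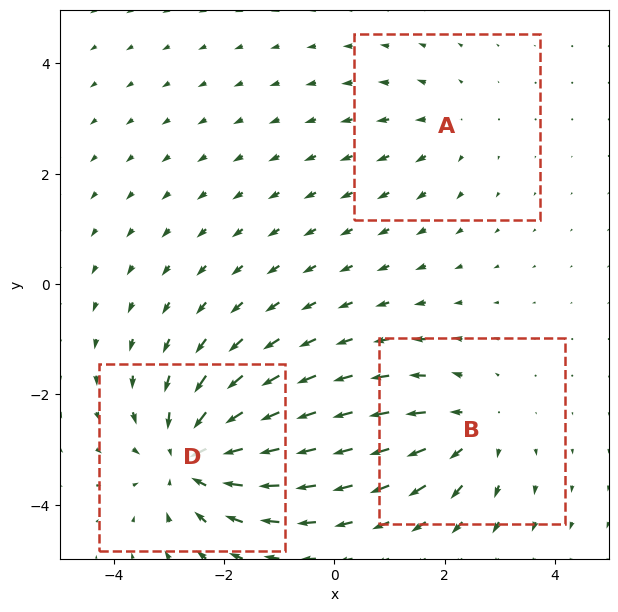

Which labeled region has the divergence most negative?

Divergence at each region's feature centre — A: about +2, B: about +3, D: about -4. Region D is most negative.

D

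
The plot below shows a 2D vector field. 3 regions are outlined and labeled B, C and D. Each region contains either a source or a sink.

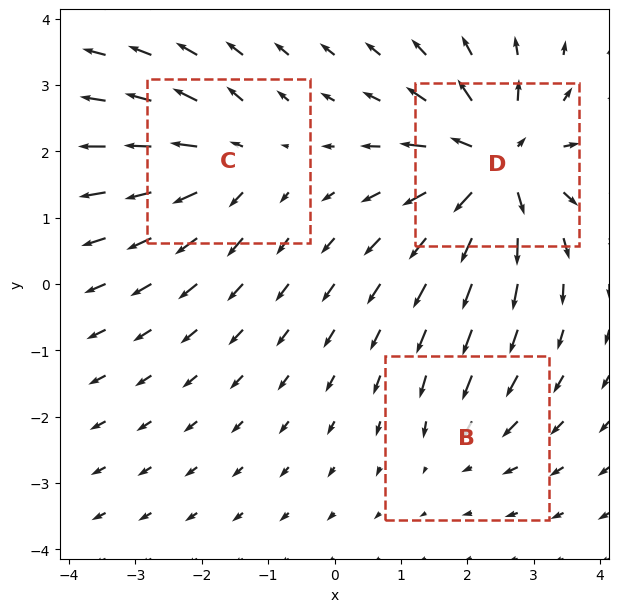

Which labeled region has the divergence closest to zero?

Divergence at each region's feature centre — B: about -2, C: about +4, D: about +7. Region B is closest to zero.

B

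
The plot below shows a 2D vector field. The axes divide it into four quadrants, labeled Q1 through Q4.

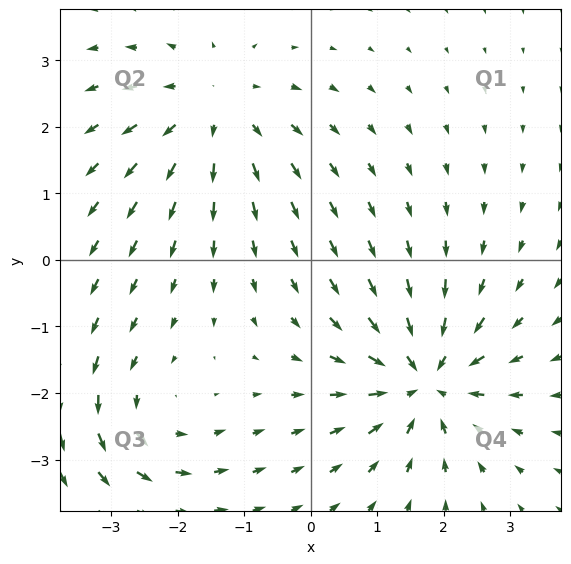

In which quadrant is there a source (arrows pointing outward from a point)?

The source sits at approximately (-1.4, 2.2), which lies in quadrant Q2. The divergence there is about +3, positive as expected for a source.

Q2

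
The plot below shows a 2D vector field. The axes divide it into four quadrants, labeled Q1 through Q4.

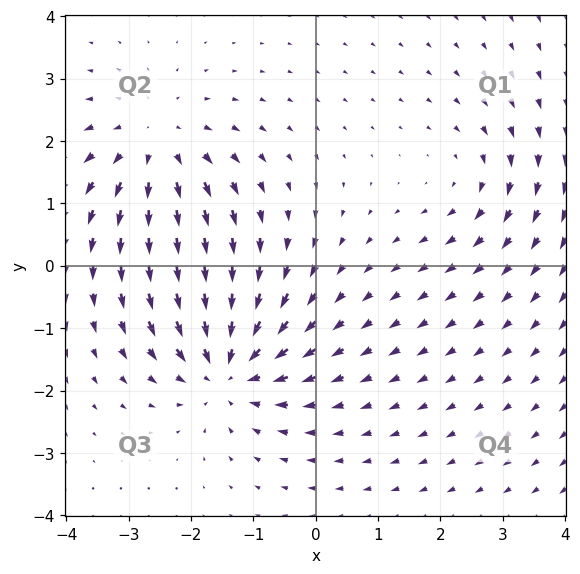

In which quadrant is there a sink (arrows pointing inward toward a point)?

The sink sits at approximately (-1.4, -1.6), which lies in quadrant Q3. The divergence there is about -5, negative as expected for a sink.

Q3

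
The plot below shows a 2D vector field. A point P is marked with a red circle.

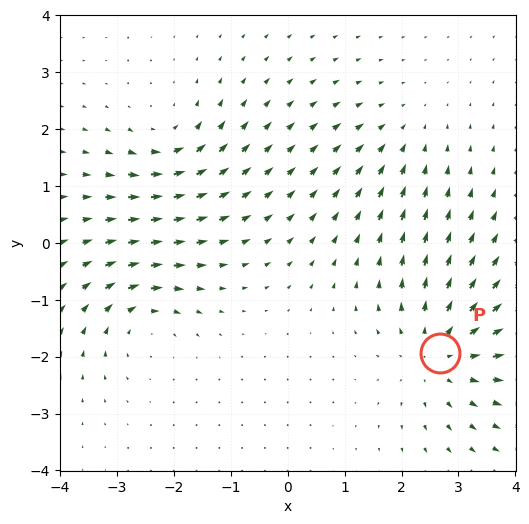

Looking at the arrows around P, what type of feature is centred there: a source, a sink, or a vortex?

source

At P (2.7, -1.9) the arrows spread outward. Divergence about +4, curl ≈0 — positive divergence with near-zero curl is a source.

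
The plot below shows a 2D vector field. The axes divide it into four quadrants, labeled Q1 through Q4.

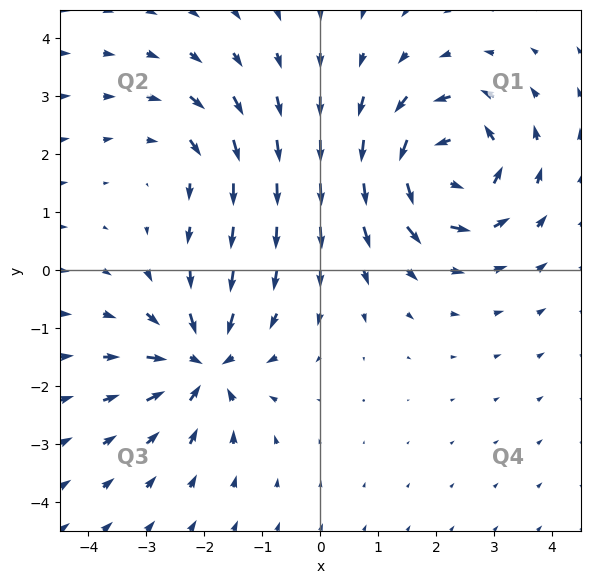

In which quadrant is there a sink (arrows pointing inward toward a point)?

The sink sits at approximately (-2.0, -1.6), which lies in quadrant Q3. The divergence there is about -5, negative as expected for a sink.

Q3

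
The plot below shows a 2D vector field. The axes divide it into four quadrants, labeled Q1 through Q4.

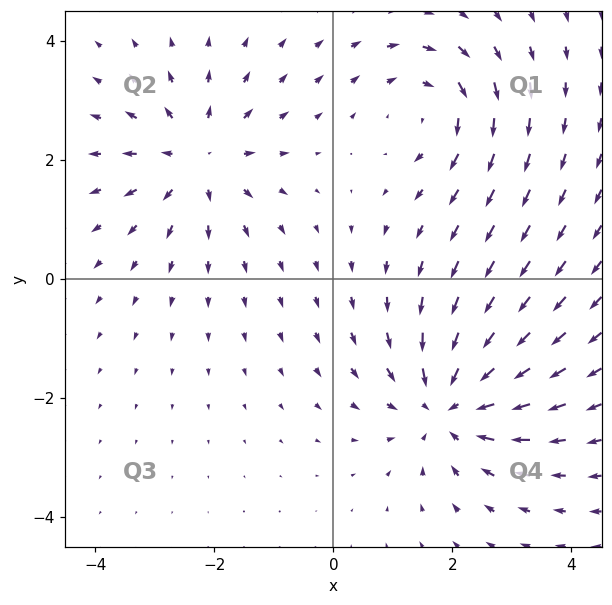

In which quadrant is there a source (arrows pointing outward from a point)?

Q2

The source sits at approximately (-2.3, 2.0), which lies in quadrant Q2. The divergence there is about +4, positive as expected for a source.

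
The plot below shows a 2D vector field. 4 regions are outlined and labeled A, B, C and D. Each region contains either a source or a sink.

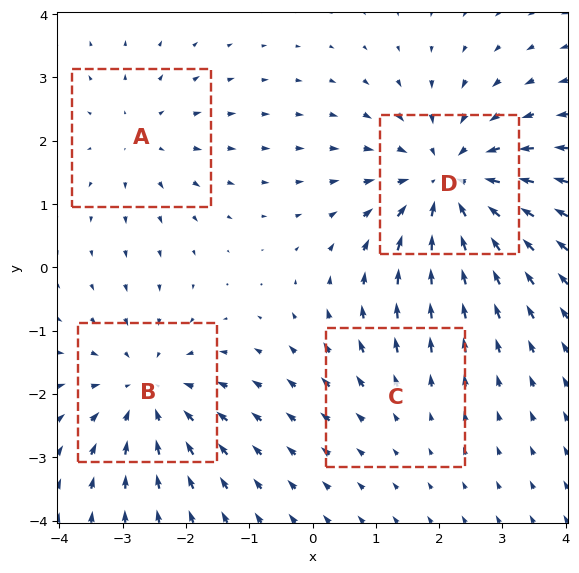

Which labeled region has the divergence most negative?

Divergence at each region's feature centre — A: about +3, B: about -4, C: about +2, D: about -6. Region D is most negative.

D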